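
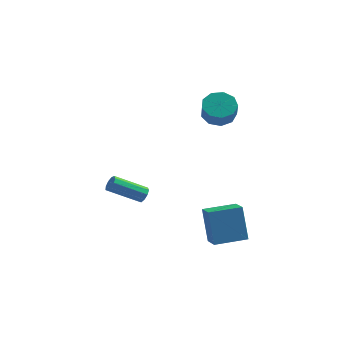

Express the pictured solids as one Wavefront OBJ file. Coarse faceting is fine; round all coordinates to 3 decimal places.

v 3.209 -2.543 -3.577
v 2.757 -1.928 -1.578
v 2.667 -1.549 -4.006
v 2.215 -0.934 -2.006
v 4.825 -1.626 -3.494
v 4.373 -1.011 -1.494
v 4.283 -0.632 -3.922
v 3.831 -0.017 -1.923
v -2.001 3.39 -4.116
v -1.706 3.031 -3.822
v -3.464 2.45 -2.77
v -3.759 2.81 -3.064
v -1.712 3.365 -3.649
v -3.471 2.784 -2.596
v -1.854 3.71 -3.694
v -3.612 3.13 -2.641
v -2.064 3.906 -3.937
v -3.822 3.326 -2.884
v -2.244 3.861 -4.264
v -4.003 3.28 -3.211
v -2.311 3.595 -4.522
v -4.069 3.015 -3.469
v -2.233 3.234 -4.59
v -3.991 2.653 -3.537
v -2.046 2.945 -4.437
v -3.804 2.365 -3.384
v -1.838 2.865 -4.134
v -3.596 2.285 -3.081
v 2.107 3.693 2.762
v 2.764 4.346 3.084
v 2.95 3.659 4.099
v 2.293 3.007 3.778
v 2.153 4.508 3.305
v 2.338 3.821 4.321
v 1.52 4.289 3.273
v 1.705 3.602 4.288
v 1.162 3.791 3.001
v 1.348 3.104 4.017
v 1.246 3.248 2.618
v 1.432 2.561 3.634
v 1.733 2.913 2.302
v 1.919 2.226 3.318
v 2.396 2.943 2.202
v 2.581 2.256 3.217
v 2.923 3.324 2.363
v 3.108 2.637 3.379
v 3.068 3.878 2.712
v 3.254 3.191 3.727
f 2 4 1
f 5 2 1
f 1 4 3
f 3 5 1
f 2 8 4
f 6 2 5
f 6 8 2
f 4 8 3
f 7 5 3
f 3 8 7
f 7 6 5
f 8 6 7
f 10 9 13
f 10 13 11
f 11 13 14
f 11 14 12
f 13 9 15
f 13 15 14
f 14 15 16
f 14 16 12
f 15 9 17
f 15 17 16
f 16 17 18
f 16 18 12
f 17 9 19
f 17 19 18
f 18 19 20
f 18 20 12
f 19 9 21
f 19 21 20
f 20 21 22
f 20 22 12
f 21 9 23
f 21 23 22
f 22 23 24
f 22 24 12
f 23 9 25
f 23 25 24
f 24 25 26
f 24 26 12
f 25 9 27
f 25 27 26
f 26 27 28
f 26 28 12
f 27 9 10
f 27 10 28
f 28 10 11
f 28 11 12
f 30 29 33
f 30 33 31
f 31 33 34
f 31 34 32
f 33 29 35
f 33 35 34
f 34 35 36
f 34 36 32
f 35 29 37
f 35 37 36
f 36 37 38
f 36 38 32
f 37 29 39
f 37 39 38
f 38 39 40
f 38 40 32
f 39 29 41
f 39 41 40
f 40 41 42
f 40 42 32
f 41 29 43
f 41 43 42
f 42 43 44
f 42 44 32
f 43 29 45
f 43 45 44
f 44 45 46
f 44 46 32
f 45 29 47
f 45 47 46
f 46 47 48
f 46 48 32
f 47 29 30
f 47 30 48
f 48 30 31
f 48 31 32



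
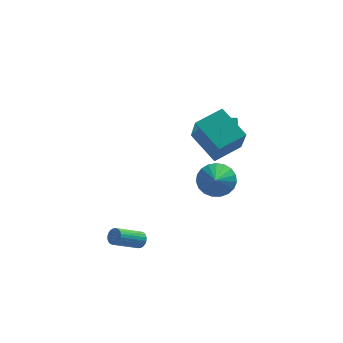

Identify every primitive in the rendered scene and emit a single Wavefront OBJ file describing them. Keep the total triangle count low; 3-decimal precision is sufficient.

v 2.832 2.854 1.239
v 2.793 3.741 1.938
v 2.506 3.784 0.042
v 2.467 4.67 0.742
v 4.053 3.05 1.058
v 4.014 3.936 1.758
v 3.727 3.979 -0.138
v 3.688 4.866 0.561
v 2.642 0.655 0.868
v 2.799 -0.496 2.712
v 1.495 2.072 1.849
v 1.652 0.92 3.694
v 4.068 1.52 1.286
v 4.225 0.368 3.131
v 2.921 2.936 2.268
v 3.078 1.785 4.112
v 2.594 -1.939 1.466
v 3.163 -2.51 0.841
v 2.466 -3.041 2.354
v 3.456 -2.338 1.095
v 3.6 -2.098 1.414
v 3.57 -1.831 1.742
v 3.371 -1.582 2.022
v 3.038 -1.395 2.206
v 2.628 -1.302 2.262
v 2.212 -1.319 2.18
v 1.862 -1.444 1.975
v 1.639 -1.654 1.683
v 1.581 -1.914 1.352
v 1.698 -2.178 1.042
v 1.97 -2.401 0.804
v 2.35 -2.544 0.682
v 2.772 -2.582 0.694
v -1.27 -2.559 -2.636
v -0.975 -2.552 -2.233
v -2.254 -3.273 -1.281
v -2.55 -3.281 -1.684
v -1.062 -2.378 -2.219
v -2.342 -3.099 -1.267
v -1.182 -2.232 -2.269
v -2.461 -2.953 -1.317
v -1.315 -2.136 -2.374
v -2.594 -2.857 -1.422
v -1.441 -2.104 -2.52
v -2.72 -2.825 -1.568
v -1.541 -2.141 -2.683
v -2.82 -2.863 -1.731
v -1.6 -2.243 -2.839
v -2.879 -2.964 -1.887
v -1.609 -2.392 -2.964
v -2.888 -3.114 -2.012
v -1.566 -2.567 -3.039
v -2.845 -3.288 -2.087
v -1.478 -2.741 -3.053
v -2.758 -3.462 -2.101
v -1.359 -2.887 -3.003
v -2.638 -3.608 -2.051
v -1.226 -2.983 -2.898
v -2.505 -3.704 -1.946
v -1.1 -3.015 -2.752
v -2.379 -3.736 -1.8
v -1 -2.977 -2.589
v -2.279 -3.699 -1.637
v -0.941 -2.876 -2.433
v -2.22 -3.597 -1.481
v -0.932 -2.726 -2.308
v -2.211 -3.448 -1.356
f 2 4 1
f 5 2 1
f 1 4 3
f 3 5 1
f 2 8 4
f 6 2 5
f 6 8 2
f 4 8 3
f 7 5 3
f 3 8 7
f 7 6 5
f 8 6 7
f 10 12 9
f 13 10 9
f 9 12 11
f 11 13 9
f 10 16 12
f 14 10 13
f 14 16 10
f 12 16 11
f 15 13 11
f 11 16 15
f 15 14 13
f 16 14 15
f 18 17 20
f 18 20 19
f 20 17 21
f 20 21 19
f 21 17 22
f 21 22 19
f 22 17 23
f 22 23 19
f 23 17 24
f 23 24 19
f 24 17 25
f 24 25 19
f 25 17 26
f 25 26 19
f 26 17 27
f 26 27 19
f 27 17 28
f 27 28 19
f 28 17 29
f 28 29 19
f 29 17 30
f 29 30 19
f 30 17 31
f 30 31 19
f 31 17 32
f 31 32 19
f 32 17 33
f 32 33 19
f 33 17 18
f 33 18 19
f 35 34 38
f 35 38 36
f 36 38 39
f 36 39 37
f 38 34 40
f 38 40 39
f 39 40 41
f 39 41 37
f 40 34 42
f 40 42 41
f 41 42 43
f 41 43 37
f 42 34 44
f 42 44 43
f 43 44 45
f 43 45 37
f 44 34 46
f 44 46 45
f 45 46 47
f 45 47 37
f 46 34 48
f 46 48 47
f 47 48 49
f 47 49 37
f 48 34 50
f 48 50 49
f 49 50 51
f 49 51 37
f 50 34 52
f 50 52 51
f 51 52 53
f 51 53 37
f 52 34 54
f 52 54 53
f 53 54 55
f 53 55 37
f 54 34 56
f 54 56 55
f 55 56 57
f 55 57 37
f 56 34 58
f 56 58 57
f 57 58 59
f 57 59 37
f 58 34 60
f 58 60 59
f 59 60 61
f 59 61 37
f 60 34 62
f 60 62 61
f 61 62 63
f 61 63 37
f 62 34 64
f 62 64 63
f 63 64 65
f 63 65 37
f 64 34 66
f 64 66 65
f 65 66 67
f 65 67 37
f 66 34 35
f 66 35 67
f 67 35 36
f 67 36 37



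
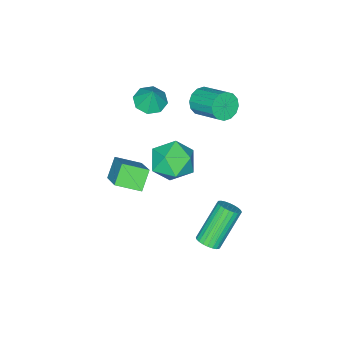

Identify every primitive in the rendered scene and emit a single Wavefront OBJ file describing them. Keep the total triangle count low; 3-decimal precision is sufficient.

v 0.293 2.056 -2.917
v 0.564 2.519 -2.724
v -0.722 2.606 -1.13
v -0.993 2.144 -1.323
v 0.409 2.611 -2.854
v -0.877 2.698 -1.26
v 0.236 2.618 -2.994
v -1.05 2.706 -1.4
v 0.072 2.54 -3.122
v -1.214 2.627 -1.528
v -0.058 2.388 -3.219
v -1.345 2.476 -1.625
v -0.135 2.186 -3.27
v -1.422 2.273 -1.676
v -0.147 1.964 -3.267
v -1.433 2.051 -1.673
v -0.092 1.756 -3.211
v -1.378 1.843 -1.617
v 0.022 1.594 -3.11
v -1.264 1.681 -1.516
v 0.177 1.502 -2.98
v -1.109 1.589 -1.386
v 0.35 1.494 -2.84
v -0.936 1.582 -1.246
v 0.514 1.573 -2.712
v -0.772 1.66 -1.118
v 0.645 1.724 -2.615
v -0.642 1.812 -1.021
v 0.722 1.927 -2.564
v -0.565 2.014 -0.97
v 0.733 2.149 -2.567
v -0.553 2.236 -0.973
v 0.678 2.357 -2.623
v -0.608 2.444 -1.029
v 2.052 -2.01 0.342
v 1.347 -2.217 1.12
v 1.337 -1.142 -0.075
v 0.632 -1.349 0.703
v 2.868 -0.831 1.397
v 2.163 -1.038 2.175
v 2.153 0.037 0.98
v 1.448 -0.17 1.758
v -1.463 -2.704 2.618
v -1.038 -3.321 2.743
v -1.237 -2.336 3.662
v -0.73 -2.88 2.522
v -0.851 -2.336 2.356
v -1.331 -2.007 2.344
v -1.888 -2.086 2.492
v -2.196 -2.527 2.714
v -2.074 -3.072 2.879
v -1.595 -3.4 2.891
v -2.993 -1.076 2.468
v -2.637 -1.395 3.006
v -2.451 -0.004 3.71
v -2.807 0.316 3.172
v -2.375 -1.305 2.758
v -2.188 0.086 3.461
v -2.278 -1.153 2.431
v -2.092 0.238 3.135
v -2.373 -0.98 2.115
v -2.187 0.411 2.818
v -2.634 -0.833 1.893
v -2.448 0.558 2.597
v -2.992 -0.751 1.826
v -2.805 0.64 2.529
v -3.349 -0.756 1.93
v -3.163 0.635 2.634
v -3.612 -0.846 2.179
v -3.425 0.545 2.882
v -3.708 -0.998 2.505
v -3.522 0.393 3.209
v -3.613 -1.171 2.822
v -3.427 0.22 3.525
v -3.352 -1.318 3.043
v -3.166 0.073 3.747
v -2.995 -1.4 3.111
v -2.808 -0.009 3.814
v -1.717 -0.482 -1.326
v -0.968 -1.176 -1.801
v -1.852 -1.604 0.101
v -1.103 -2.298 -0.374
v -0.776 -1.29 0.006
v -0.692 -0.597 -0.876
v -2.128 -2.183 -0.824
v -2.044 -1.49 -1.706
v -1.222 -2.227 -1.49
v -0.387 -1.675 -0.977
v -2.433 -1.105 -0.723
v -1.598 -0.553 -0.21
f 2 1 5
f 2 5 3
f 3 5 6
f 3 6 4
f 5 1 7
f 5 7 6
f 6 7 8
f 6 8 4
f 7 1 9
f 7 9 8
f 8 9 10
f 8 10 4
f 9 1 11
f 9 11 10
f 10 11 12
f 10 12 4
f 11 1 13
f 11 13 12
f 12 13 14
f 12 14 4
f 13 1 15
f 13 15 14
f 14 15 16
f 14 16 4
f 15 1 17
f 15 17 16
f 16 17 18
f 16 18 4
f 17 1 19
f 17 19 18
f 18 19 20
f 18 20 4
f 19 1 21
f 19 21 20
f 20 21 22
f 20 22 4
f 21 1 23
f 21 23 22
f 22 23 24
f 22 24 4
f 23 1 25
f 23 25 24
f 24 25 26
f 24 26 4
f 25 1 27
f 25 27 26
f 26 27 28
f 26 28 4
f 27 1 29
f 27 29 28
f 28 29 30
f 28 30 4
f 29 1 31
f 29 31 30
f 30 31 32
f 30 32 4
f 31 1 33
f 31 33 32
f 32 33 34
f 32 34 4
f 33 1 2
f 33 2 34
f 34 2 3
f 34 3 4
f 36 38 35
f 39 36 35
f 35 38 37
f 37 39 35
f 36 42 38
f 40 36 39
f 40 42 36
f 38 42 37
f 41 39 37
f 37 42 41
f 41 40 39
f 42 40 41
f 44 43 46
f 44 46 45
f 46 43 47
f 46 47 45
f 47 43 48
f 47 48 45
f 48 43 49
f 48 49 45
f 49 43 50
f 49 50 45
f 50 43 51
f 50 51 45
f 51 43 52
f 51 52 45
f 52 43 44
f 52 44 45
f 54 53 57
f 54 57 55
f 55 57 58
f 55 58 56
f 57 53 59
f 57 59 58
f 58 59 60
f 58 60 56
f 59 53 61
f 59 61 60
f 60 61 62
f 60 62 56
f 61 53 63
f 61 63 62
f 62 63 64
f 62 64 56
f 63 53 65
f 63 65 64
f 64 65 66
f 64 66 56
f 65 53 67
f 65 67 66
f 66 67 68
f 66 68 56
f 67 53 69
f 67 69 68
f 68 69 70
f 68 70 56
f 69 53 71
f 69 71 70
f 70 71 72
f 70 72 56
f 71 53 73
f 71 73 72
f 72 73 74
f 72 74 56
f 73 53 75
f 73 75 74
f 74 75 76
f 74 76 56
f 75 53 77
f 75 77 76
f 76 77 78
f 76 78 56
f 77 53 54
f 77 54 78
f 78 54 55
f 78 55 56
f 79 90 84
f 79 84 80
f 79 80 86
f 79 86 89
f 79 89 90
f 80 84 88
f 84 90 83
f 90 89 81
f 89 86 85
f 86 80 87
f 82 88 83
f 82 83 81
f 82 81 85
f 82 85 87
f 82 87 88
f 83 88 84
f 81 83 90
f 85 81 89
f 87 85 86
f 88 87 80



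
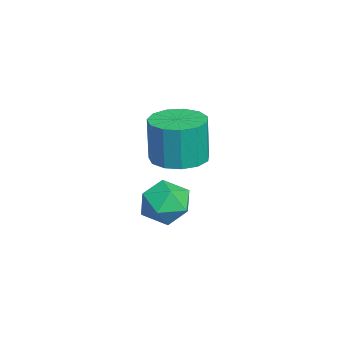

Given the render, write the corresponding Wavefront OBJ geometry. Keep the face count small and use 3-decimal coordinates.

v -0.394 3.37 -3.475
v 0.312 2.973 -3.47
v 0.28 2.933 -2.041
v -0.426 3.33 -2.045
v 0.414 3.417 -3.455
v 0.382 3.378 -2.026
v 0.26 3.847 -3.447
v 0.228 3.807 -2.018
v -0.102 4.125 -3.447
v -0.134 4.085 -2.018
v -0.557 4.163 -3.456
v -0.589 4.124 -2.027
v -0.96 3.949 -3.471
v -0.992 3.91 -2.042
v -1.183 3.552 -3.487
v -1.215 3.512 -2.058
v -1.156 3.096 -3.499
v -1.188 3.057 -2.07
v -0.887 2.728 -3.503
v -0.919 2.688 -2.074
v -0.461 2.563 -3.498
v -0.493 2.523 -2.069
v -0.014 2.654 -3.486
v -0.046 2.615 -2.057
v 2.752 3.095 -2.91
v 3.088 2.76 -3.487
v 1.732 3.18 -3.553
v 2.068 2.845 -4.13
v 1.918 2.458 -3.51
v 2.548 2.405 -3.112
v 2.272 3.535 -3.928
v 2.902 3.482 -3.53
v 2.791 3.032 -4.116
v 2.573 2.367 -3.857
v 2.247 3.573 -3.183
v 2.029 2.908 -2.924
f 2 1 5
f 2 5 3
f 3 5 6
f 3 6 4
f 5 1 7
f 5 7 6
f 6 7 8
f 6 8 4
f 7 1 9
f 7 9 8
f 8 9 10
f 8 10 4
f 9 1 11
f 9 11 10
f 10 11 12
f 10 12 4
f 11 1 13
f 11 13 12
f 12 13 14
f 12 14 4
f 13 1 15
f 13 15 14
f 14 15 16
f 14 16 4
f 15 1 17
f 15 17 16
f 16 17 18
f 16 18 4
f 17 1 19
f 17 19 18
f 18 19 20
f 18 20 4
f 19 1 21
f 19 21 20
f 20 21 22
f 20 22 4
f 21 1 23
f 21 23 22
f 22 23 24
f 22 24 4
f 23 1 2
f 23 2 24
f 24 2 3
f 24 3 4
f 25 36 30
f 25 30 26
f 25 26 32
f 25 32 35
f 25 35 36
f 26 30 34
f 30 36 29
f 36 35 27
f 35 32 31
f 32 26 33
f 28 34 29
f 28 29 27
f 28 27 31
f 28 31 33
f 28 33 34
f 29 34 30
f 27 29 36
f 31 27 35
f 33 31 32
f 34 33 26



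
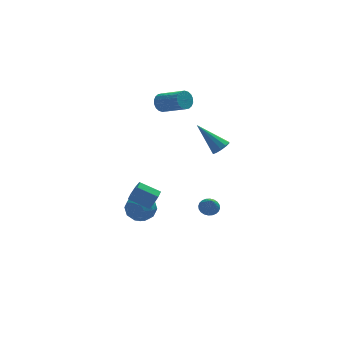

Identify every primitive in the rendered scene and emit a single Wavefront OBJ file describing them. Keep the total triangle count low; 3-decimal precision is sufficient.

v 2.815 -2.296 -2.821
v 3.356 -2.075 -2.645
v 2.765 -3.004 -1.779
v 3.207 -1.918 -2.545
v 2.998 -1.819 -2.488
v 2.762 -1.792 -2.481
v 2.534 -1.842 -2.526
v 2.348 -1.962 -2.616
v 2.234 -2.132 -2.737
v 2.208 -2.327 -2.871
v 2.275 -2.517 -2.997
v 2.423 -2.674 -3.096
v 2.632 -2.773 -3.154
v 2.868 -2.8 -3.16
v 3.097 -2.75 -3.115
v 3.282 -2.631 -3.026
v 3.396 -2.461 -2.905
v 3.422 -2.266 -2.771
v 1.205 2.184 3.263
v 1.502 2.657 3.595
v 2.532 1.409 4.45
v 2.235 0.936 4.117
v 1.278 2.589 3.766
v 2.308 1.341 4.62
v 1.04 2.441 3.836
v 2.07 1.193 4.691
v 0.835 2.242 3.794
v 1.865 0.994 4.648
v 0.702 2.032 3.646
v 1.732 0.784 4.5
v 0.67 1.851 3.422
v 1.7 0.603 4.277
v 0.743 1.737 3.166
v 1.773 0.489 4.021
v 0.908 1.711 2.93
v 1.938 0.463 3.785
v 1.132 1.779 2.76
v 2.162 0.531 3.614
v 1.37 1.927 2.689
v 2.4 0.679 3.544
v 1.575 2.126 2.732
v 2.605 0.878 3.586
v 1.708 2.336 2.88
v 2.738 1.088 3.734
v 1.74 2.517 3.103
v 2.77 1.269 3.958
v 1.667 2.631 3.359
v 2.697 1.383 4.214
v 4.073 -0.12 0.466
v 4.484 0.358 0.48
v 2.907 0.84 1.954
v 4.212 0.44 0.214
v 3.888 0.309 0.044
v 3.634 0.014 0.035
v 3.548 -0.333 0.191
v 3.663 -0.597 0.453
v 3.935 -0.68 0.719
v 4.259 -0.548 0.889
v 4.513 -0.253 0.897
v 4.599 0.093 0.741
v -0.757 -4.201 -0.21
v -0.403 -4.158 0.381
v -1.428 -3.657 0.96
v -1.783 -3.699 0.37
v -0.357 -3.723 0.086
v -1.382 -3.222 0.665
v -0.545 -3.567 -0.383
v -1.571 -3.066 0.197
v -0.858 -3.783 -0.749
v -1.883 -3.281 -0.17
v -1.112 -4.243 -0.8
v -2.137 -3.742 -0.221
v -1.158 -4.678 -0.505
v -2.183 -4.177 0.074
v -0.969 -4.834 -0.037
v -1.995 -4.333 0.543
v -0.657 -4.619 0.33
v -1.682 -4.117 0.909
v -0.873 0.615 -3.628
v -0.476 0.293 -4.462
v -0.824 -0.853 -3.038
v -0.427 -1.175 -3.872
v 0.088 -0.593 -3.278
v 0.057 0.314 -3.643
v -1.357 -0.874 -3.857
v -1.388 0.033 -4.222
v -0.776 -0.627 -4.603
v 0.118 -0.454 -4.246
v -1.418 -0.106 -3.254
v -0.524 0.067 -2.897
v -0.679 0.582 -4.097
v -0.621 -1.142 -3.403
v -0.318 -0.8 -3.054
v -0.085 -0.99 -3.544
v -0.365 0.595 -3.615
v -0.132 0.406 -4.106
v 0.2 -0.115 -3.41
v -1.168 -0.966 -3.394
v -0.935 -1.155 -3.885
v -1.215 0.43 -3.956
v -0.982 0.24 -4.446
v -1.5 -0.445 -4.09
v -0.622 -0.148 -4.67
v -0.593 -1.01 -4.323
v -1.14 -0.833 -4.315
v -1.158 -0.3 -4.529
v -0.097 -0.046 -4.46
v -0.068 -0.908 -4.113
v 0.235 -0.566 -3.764
v 0.217 -0.033 -3.978
v -0.273 -0.586 -4.543
v -1.232 0.348 -3.387
v -1.203 -0.514 -3.04
v -1.517 -0.527 -3.522
v -1.535 0.006 -3.736
v -0.707 0.45 -3.177
v -0.678 -0.412 -2.83
v -0.142 -0.26 -2.971
v -0.16 0.273 -3.185
v -1.027 0.026 -2.957
f 2 1 4
f 2 4 3
f 4 1 5
f 4 5 3
f 5 1 6
f 5 6 3
f 6 1 7
f 6 7 3
f 7 1 8
f 7 8 3
f 8 1 9
f 8 9 3
f 9 1 10
f 9 10 3
f 10 1 11
f 10 11 3
f 11 1 12
f 11 12 3
f 12 1 13
f 12 13 3
f 13 1 14
f 13 14 3
f 14 1 15
f 14 15 3
f 15 1 16
f 15 16 3
f 16 1 17
f 16 17 3
f 17 1 18
f 17 18 3
f 18 1 2
f 18 2 3
f 20 19 23
f 20 23 21
f 21 23 24
f 21 24 22
f 23 19 25
f 23 25 24
f 24 25 26
f 24 26 22
f 25 19 27
f 25 27 26
f 26 27 28
f 26 28 22
f 27 19 29
f 27 29 28
f 28 29 30
f 28 30 22
f 29 19 31
f 29 31 30
f 30 31 32
f 30 32 22
f 31 19 33
f 31 33 32
f 32 33 34
f 32 34 22
f 33 19 35
f 33 35 34
f 34 35 36
f 34 36 22
f 35 19 37
f 35 37 36
f 36 37 38
f 36 38 22
f 37 19 39
f 37 39 38
f 38 39 40
f 38 40 22
f 39 19 41
f 39 41 40
f 40 41 42
f 40 42 22
f 41 19 43
f 41 43 42
f 42 43 44
f 42 44 22
f 43 19 45
f 43 45 44
f 44 45 46
f 44 46 22
f 45 19 47
f 45 47 46
f 46 47 48
f 46 48 22
f 47 19 20
f 47 20 48
f 48 20 21
f 48 21 22
f 50 49 52
f 50 52 51
f 52 49 53
f 52 53 51
f 53 49 54
f 53 54 51
f 54 49 55
f 54 55 51
f 55 49 56
f 55 56 51
f 56 49 57
f 56 57 51
f 57 49 58
f 57 58 51
f 58 49 59
f 58 59 51
f 59 49 60
f 59 60 51
f 60 49 50
f 60 50 51
f 62 61 65
f 62 65 63
f 63 65 66
f 63 66 64
f 65 61 67
f 65 67 66
f 66 67 68
f 66 68 64
f 67 61 69
f 67 69 68
f 68 69 70
f 68 70 64
f 69 61 71
f 69 71 70
f 70 71 72
f 70 72 64
f 71 61 73
f 71 73 72
f 72 73 74
f 72 74 64
f 73 61 75
f 73 75 74
f 74 75 76
f 74 76 64
f 75 61 77
f 75 77 76
f 76 77 78
f 76 78 64
f 77 61 62
f 77 62 78
f 78 62 63
f 78 63 64
f 79 116 95
f 116 90 119
f 95 119 84
f 116 119 95
f 79 95 91
f 95 84 96
f 91 96 80
f 95 96 91
f 79 91 100
f 91 80 101
f 100 101 86
f 91 101 100
f 79 100 112
f 100 86 115
f 112 115 89
f 100 115 112
f 79 112 116
f 112 89 120
f 116 120 90
f 112 120 116
f 80 96 107
f 96 84 110
f 107 110 88
f 96 110 107
f 84 119 97
f 119 90 118
f 97 118 83
f 119 118 97
f 90 120 117
f 120 89 113
f 117 113 81
f 120 113 117
f 89 115 114
f 115 86 102
f 114 102 85
f 115 102 114
f 86 101 106
f 101 80 103
f 106 103 87
f 101 103 106
f 82 108 94
f 108 88 109
f 94 109 83
f 108 109 94
f 82 94 92
f 94 83 93
f 92 93 81
f 94 93 92
f 82 92 99
f 92 81 98
f 99 98 85
f 92 98 99
f 82 99 104
f 99 85 105
f 104 105 87
f 99 105 104
f 82 104 108
f 104 87 111
f 108 111 88
f 104 111 108
f 83 109 97
f 109 88 110
f 97 110 84
f 109 110 97
f 81 93 117
f 93 83 118
f 117 118 90
f 93 118 117
f 85 98 114
f 98 81 113
f 114 113 89
f 98 113 114
f 87 105 106
f 105 85 102
f 106 102 86
f 105 102 106
f 88 111 107
f 111 87 103
f 107 103 80
f 111 103 107



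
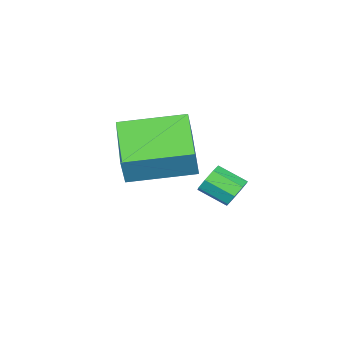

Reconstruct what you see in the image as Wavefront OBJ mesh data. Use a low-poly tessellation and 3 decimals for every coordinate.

v -1.22 -0.296 -0.822
v -0.891 -0.178 0.073
v 0.131 1.018 -1.491
v 0.459 1.136 -0.597
v 0.081 -1.776 -1.103
v 0.409 -1.658 -0.209
v 1.431 -0.462 -1.773
v 1.76 -0.344 -0.878
v -2.362 0.438 -3.416
v -2.115 0.26 -3.861
v -1.83 -0.575 -3.37
v -2.078 -0.398 -2.924
v -1.865 0.486 -3.621
v -1.581 -0.349 -3.13
v -1.907 0.684 -3.261
v -1.623 -0.152 -2.77
v -2.216 0.737 -2.991
v -1.931 -0.098 -2.5
v -2.61 0.615 -2.97
v -2.325 -0.22 -2.479
v -2.859 0.389 -3.21
v -2.575 -0.446 -2.719
v -2.817 0.192 -3.57
v -2.533 -0.644 -3.079
v -2.509 0.138 -3.84
v -2.224 -0.697 -3.349
f 2 4 1
f 5 2 1
f 1 4 3
f 3 5 1
f 2 8 4
f 6 2 5
f 6 8 2
f 4 8 3
f 7 5 3
f 3 8 7
f 7 6 5
f 8 6 7
f 10 9 13
f 10 13 11
f 11 13 14
f 11 14 12
f 13 9 15
f 13 15 14
f 14 15 16
f 14 16 12
f 15 9 17
f 15 17 16
f 16 17 18
f 16 18 12
f 17 9 19
f 17 19 18
f 18 19 20
f 18 20 12
f 19 9 21
f 19 21 20
f 20 21 22
f 20 22 12
f 21 9 23
f 21 23 22
f 22 23 24
f 22 24 12
f 23 9 25
f 23 25 24
f 24 25 26
f 24 26 12
f 25 9 10
f 25 10 26
f 26 10 11
f 26 11 12



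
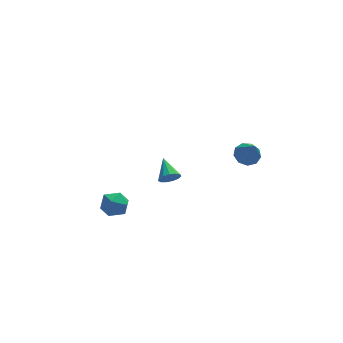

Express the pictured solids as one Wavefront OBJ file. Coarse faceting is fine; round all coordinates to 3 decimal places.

v 3.466 -0.263 2.228
v 3.725 -0.712 1.927
v 3.554 -0.937 3.312
v 4.011 -0.452 2.065
v 4.042 -0.104 2.28
v 3.803 0.17 2.47
v 3.406 0.242 2.547
v 3.037 0.077 2.474
v 2.869 -0.247 2.287
v 2.98 -0.578 2.071
v 3.318 -0.762 1.929
v -2.721 -0.125 0.93
v -2.2 0.174 0.581
v -2.52 -1.094 0.399
v -1.999 -0.795 0.05
v -1.94 -0.908 0.732
v -2.064 -0.309 1.061
v -2.656 -0.611 -0.081
v -2.78 -0.012 0.248
v -2.16 -0.126 -0.043
v -1.718 -0.31 0.459
v -3.002 -0.61 0.521
v -2.56 -0.794 1.023
v 0.351 0.687 0.564
v 0.557 0.893 0.145
v 0.349 1.693 1.056
v 0.272 0.908 0.111
v 0.012 0.854 0.221
v -0.14 0.746 0.44
v -0.136 0.62 0.698
v 0.023 0.515 0.914
v 0.286 0.465 1.018
v 0.569 0.485 0.978
v 0.784 0.569 0.807
v 0.861 0.691 0.558
v 0.777 0.812 0.312
f 2 1 4
f 2 4 3
f 4 1 5
f 4 5 3
f 5 1 6
f 5 6 3
f 6 1 7
f 6 7 3
f 7 1 8
f 7 8 3
f 8 1 9
f 8 9 3
f 9 1 10
f 9 10 3
f 10 1 11
f 10 11 3
f 11 1 2
f 11 2 3
f 12 23 17
f 12 17 13
f 12 13 19
f 12 19 22
f 12 22 23
f 13 17 21
f 17 23 16
f 23 22 14
f 22 19 18
f 19 13 20
f 15 21 16
f 15 16 14
f 15 14 18
f 15 18 20
f 15 20 21
f 16 21 17
f 14 16 23
f 18 14 22
f 20 18 19
f 21 20 13
f 25 24 27
f 25 27 26
f 27 24 28
f 27 28 26
f 28 24 29
f 28 29 26
f 29 24 30
f 29 30 26
f 30 24 31
f 30 31 26
f 31 24 32
f 31 32 26
f 32 24 33
f 32 33 26
f 33 24 34
f 33 34 26
f 34 24 35
f 34 35 26
f 35 24 36
f 35 36 26
f 36 24 25
f 36 25 26



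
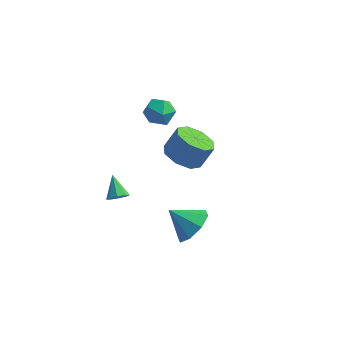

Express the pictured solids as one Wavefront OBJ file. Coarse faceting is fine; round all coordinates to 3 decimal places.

v -0.229 -1.904 0.79
v 0.169 -1.961 1.166
v -0.811 -1.096 1.53
v 0.249 -1.652 0.891
v 0.049 -1.491 0.558
v -0.314 -1.571 0.36
v -0.627 -1.847 0.415
v -0.708 -2.156 0.689
v -0.508 -2.317 1.023
v -0.145 -2.236 1.22
v 0.954 3.486 -0.862
v 1.662 2.684 -0.824
v 2.174 3.193 0.341
v 1.466 3.994 0.302
v 1.946 3.334 -1.233
v 2.458 3.843 -0.068
v 1.649 4.073 -1.425
v 2.161 4.582 -0.26
v 0.945 4.468 -1.287
v 1.457 4.976 -0.123
v 0.246 4.287 -0.901
v 0.758 4.796 0.264
v -0.038 3.637 -0.492
v 0.474 4.146 0.673
v 0.259 2.898 -0.3
v 0.771 3.407 0.865
v 0.963 2.504 -0.437
v 1.475 3.012 0.727
v 3.403 -1.863 -0.176
v 4.031 -1.585 0.618
v 2.257 -1.937 0.756
v 3.695 -0.951 0.255
v 3.188 -0.852 -0.36
v 2.807 -1.344 -0.868
v 2.776 -2.141 -0.971
v 3.112 -2.774 -0.608
v 3.619 -2.874 0.008
v 4 -2.381 0.515
v -0.568 4.017 1.963
v 0.267 3.813 1.811
v -0.627 3.027 2.969
v 0.208 2.823 2.817
v 0.006 3.59 3.181
v 0.042 4.201 2.56
v -0.402 2.639 2.22
v -0.366 3.25 1.599
v 0.369 2.961 1.97
v 0.621 3.549 2.564
v -0.981 3.291 2.216
v -0.729 3.879 2.81
f 2 1 4
f 2 4 3
f 4 1 5
f 4 5 3
f 5 1 6
f 5 6 3
f 6 1 7
f 6 7 3
f 7 1 8
f 7 8 3
f 8 1 9
f 8 9 3
f 9 1 10
f 9 10 3
f 10 1 2
f 10 2 3
f 12 11 15
f 12 15 13
f 13 15 16
f 13 16 14
f 15 11 17
f 15 17 16
f 16 17 18
f 16 18 14
f 17 11 19
f 17 19 18
f 18 19 20
f 18 20 14
f 19 11 21
f 19 21 20
f 20 21 22
f 20 22 14
f 21 11 23
f 21 23 22
f 22 23 24
f 22 24 14
f 23 11 25
f 23 25 24
f 24 25 26
f 24 26 14
f 25 11 27
f 25 27 26
f 26 27 28
f 26 28 14
f 27 11 12
f 27 12 28
f 28 12 13
f 28 13 14
f 30 29 32
f 30 32 31
f 32 29 33
f 32 33 31
f 33 29 34
f 33 34 31
f 34 29 35
f 34 35 31
f 35 29 36
f 35 36 31
f 36 29 37
f 36 37 31
f 37 29 38
f 37 38 31
f 38 29 30
f 38 30 31
f 39 50 44
f 39 44 40
f 39 40 46
f 39 46 49
f 39 49 50
f 40 44 48
f 44 50 43
f 50 49 41
f 49 46 45
f 46 40 47
f 42 48 43
f 42 43 41
f 42 41 45
f 42 45 47
f 42 47 48
f 43 48 44
f 41 43 50
f 45 41 49
f 47 45 46
f 48 47 40



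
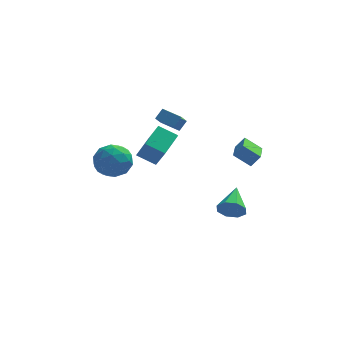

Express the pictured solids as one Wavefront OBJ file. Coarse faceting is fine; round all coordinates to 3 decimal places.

v -1.057 0.57 3.553
v -0.637 0.971 4.117
v -0.741 1.33 2.778
v -0.321 1.731 3.343
v 0.001 -0.151 3.277
v 0.421 0.25 3.842
v 0.317 0.609 2.503
v 0.737 1.01 3.067
v 3.212 -2.03 -2.506
v 3.502 -2.392 -1.734
v 3.588 -0.21 -1.794
v 4.007 -2.315 -2.196
v 4.047 -2.072 -2.839
v 3.598 -1.804 -3.287
v 2.922 -1.669 -3.277
v 2.417 -1.745 -2.816
v 2.377 -1.988 -2.172
v 2.827 -2.256 -1.724
v 4.076 -4.959 2.949
v 3.121 -4.69 3.659
v 4.273 -3.205 2.548
v 3.317 -2.936 3.258
v 4.603 -4.864 3.622
v 3.647 -4.595 4.332
v 4.799 -3.11 3.221
v 3.844 -2.841 3.931
v -2.129 -3.681 3.102
v -1.638 -4.426 4.442
v -1.397 -2.212 3.651
v -0.906 -2.958 4.991
v -1.054 -4.002 2.529
v -0.563 -4.748 3.869
v -0.322 -2.534 3.078
v 0.169 -3.279 4.418
v -3.286 1.303 -0.114
v -2.503 0.369 -0.346
v -4.477 0.051 0.906
v -3.694 -0.883 0.674
v -3.357 0.034 1.439
v -2.621 0.808 0.808
v -4.359 -0.388 -0.248
v -3.623 0.386 -0.879
v -3.166 -0.676 -0.429
v -2.547 -0.415 0.614
v -4.433 0.835 -0.054
v -3.814 1.096 0.989
v -2.79 0.946 -0.32
v -4.19 -0.526 0.88
v -3.992 0.013 1.329
v -3.532 -0.536 1.193
v -2.859 1.204 0.359
v -2.399 0.655 0.222
v -2.901 0.458 1.272
v -4.581 -0.235 0.338
v -4.121 -0.784 0.201
v -3.448 0.956 -0.633
v -2.988 0.407 -0.769
v -4.079 -0.038 -0.712
v -2.719 -0.217 -0.505
v -3.42 -0.953 0.095
v -3.811 -0.662 -0.447
v -3.378 -0.207 -0.818
v -2.355 -0.064 0.108
v -3.056 -0.8 0.708
v -2.857 -0.261 1.158
v -2.424 0.194 0.787
v -2.745 -0.678 0.059
v -3.924 1.22 -0.148
v -4.625 0.484 0.452
v -4.556 0.226 -0.227
v -4.123 0.681 -0.598
v -3.56 1.373 0.465
v -4.261 0.637 1.065
v -3.602 0.627 1.378
v -3.169 1.082 1.007
v -4.235 1.098 0.501
f 2 4 1
f 5 2 1
f 1 4 3
f 3 5 1
f 2 8 4
f 6 2 5
f 6 8 2
f 4 8 3
f 7 5 3
f 3 8 7
f 7 6 5
f 8 6 7
f 10 9 12
f 10 12 11
f 12 9 13
f 12 13 11
f 13 9 14
f 13 14 11
f 14 9 15
f 14 15 11
f 15 9 16
f 15 16 11
f 16 9 17
f 16 17 11
f 17 9 18
f 17 18 11
f 18 9 10
f 18 10 11
f 20 22 19
f 23 20 19
f 19 22 21
f 21 23 19
f 20 26 22
f 24 20 23
f 24 26 20
f 22 26 21
f 25 23 21
f 21 26 25
f 25 24 23
f 26 24 25
f 28 30 27
f 31 28 27
f 27 30 29
f 29 31 27
f 28 34 30
f 32 28 31
f 32 34 28
f 30 34 29
f 33 31 29
f 29 34 33
f 33 32 31
f 34 32 33
f 35 72 51
f 72 46 75
f 51 75 40
f 72 75 51
f 35 51 47
f 51 40 52
f 47 52 36
f 51 52 47
f 35 47 56
f 47 36 57
f 56 57 42
f 47 57 56
f 35 56 68
f 56 42 71
f 68 71 45
f 56 71 68
f 35 68 72
f 68 45 76
f 72 76 46
f 68 76 72
f 36 52 63
f 52 40 66
f 63 66 44
f 52 66 63
f 40 75 53
f 75 46 74
f 53 74 39
f 75 74 53
f 46 76 73
f 76 45 69
f 73 69 37
f 76 69 73
f 45 71 70
f 71 42 58
f 70 58 41
f 71 58 70
f 42 57 62
f 57 36 59
f 62 59 43
f 57 59 62
f 38 64 50
f 64 44 65
f 50 65 39
f 64 65 50
f 38 50 48
f 50 39 49
f 48 49 37
f 50 49 48
f 38 48 55
f 48 37 54
f 55 54 41
f 48 54 55
f 38 55 60
f 55 41 61
f 60 61 43
f 55 61 60
f 38 60 64
f 60 43 67
f 64 67 44
f 60 67 64
f 39 65 53
f 65 44 66
f 53 66 40
f 65 66 53
f 37 49 73
f 49 39 74
f 73 74 46
f 49 74 73
f 41 54 70
f 54 37 69
f 70 69 45
f 54 69 70
f 43 61 62
f 61 41 58
f 62 58 42
f 61 58 62
f 44 67 63
f 67 43 59
f 63 59 36
f 67 59 63



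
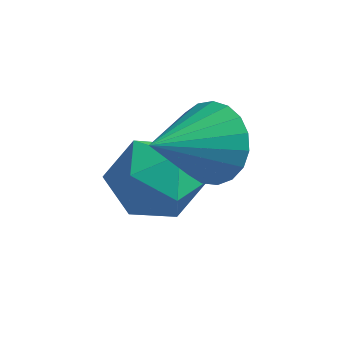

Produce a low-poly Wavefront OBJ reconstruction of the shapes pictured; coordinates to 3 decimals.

v -3.07 -2.408 -0.747
v -2.608 -3.129 -0.397
v -3.512 -3.251 -1.903
v -3.05 -3.972 -1.553
v -3.806 -3.656 -1.125
v -3.533 -3.135 -0.41
v -2.587 -3.245 -1.89
v -2.314 -2.724 -1.175
v -2.309 -3.647 -1.104
v -3.063 -3.901 -0.631
v -3.057 -2.479 -1.669
v -3.811 -2.733 -1.196
v -2.055 -3.039 0.065
v -1.616 -2.859 0.759
v -2.405 -4.301 0.615
v -1.933 -2.736 0.839
v -2.271 -2.665 0.786
v -2.571 -2.659 0.608
v -2.782 -2.719 0.336
v -2.868 -2.834 0.018
v -2.813 -2.984 -0.293
v -2.626 -3.144 -0.541
v -2.341 -3.286 -0.685
v -2.007 -3.385 -0.699
v -1.68 -3.424 -0.58
v -1.419 -3.397 -0.351
v -1.267 -3.308 -0.049
v -1.252 -3.172 0.273
v -1.375 -3.014 0.558
f 1 12 6
f 1 6 2
f 1 2 8
f 1 8 11
f 1 11 12
f 2 6 10
f 6 12 5
f 12 11 3
f 11 8 7
f 8 2 9
f 4 10 5
f 4 5 3
f 4 3 7
f 4 7 9
f 4 9 10
f 5 10 6
f 3 5 12
f 7 3 11
f 9 7 8
f 10 9 2
f 14 13 16
f 14 16 15
f 16 13 17
f 16 17 15
f 17 13 18
f 17 18 15
f 18 13 19
f 18 19 15
f 19 13 20
f 19 20 15
f 20 13 21
f 20 21 15
f 21 13 22
f 21 22 15
f 22 13 23
f 22 23 15
f 23 13 24
f 23 24 15
f 24 13 25
f 24 25 15
f 25 13 26
f 25 26 15
f 26 13 27
f 26 27 15
f 27 13 28
f 27 28 15
f 28 13 29
f 28 29 15
f 29 13 14
f 29 14 15



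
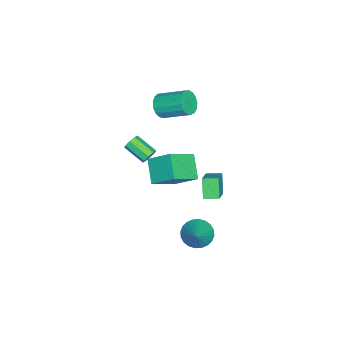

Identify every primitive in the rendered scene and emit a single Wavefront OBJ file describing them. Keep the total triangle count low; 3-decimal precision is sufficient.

v 1.95 2.197 -3.783
v 2.645 1.893 -4.465
v 3.49 2.603 -2.397
v 2.618 2.281 -4.549
v 2.49 2.656 -4.516
v 2.279 2.962 -4.372
v 2.019 3.151 -4.138
v 1.748 3.195 -3.85
v 1.508 3.087 -3.551
v 1.335 2.843 -3.288
v 1.256 2.501 -3.1
v 1.283 2.113 -3.016
v 1.411 1.738 -3.049
v 1.621 1.433 -3.193
v 1.882 1.244 -3.427
v 2.153 1.2 -3.715
v 2.393 1.308 -4.014
v 2.566 1.551 -4.277
v -2.728 -1.589 3.416
v -2.269 -1.975 4.073
v -2.132 -0.197 5.022
v -2.592 0.189 4.364
v -1.969 -1.851 3.798
v -1.832 -0.073 4.746
v -1.842 -1.667 3.435
v -1.705 0.111 4.384
v -1.919 -1.466 3.068
v -1.782 0.312 4.016
v -2.181 -1.292 2.78
v -2.044 0.486 3.729
v -2.568 -1.187 2.638
v -2.431 0.592 3.587
v -2.992 -1.173 2.674
v -2.856 0.605 3.623
v -3.356 -1.255 2.88
v -3.219 0.523 3.829
v -3.576 -1.414 3.209
v -3.439 0.364 4.158
v -3.602 -1.612 3.585
v -3.465 0.166 4.534
v -3.427 -1.806 3.922
v -3.291 -0.027 4.871
v -3.093 -1.949 4.143
v -2.956 -0.171 5.092
v -2.675 -2.01 4.198
v -2.538 -0.232 5.146
v -1.13 -0.195 -2.54
v -2.405 -0.869 -1.464
v -0.95 1.314 -1.383
v -2.226 0.64 -0.306
v 0.346 -1.22 -1.434
v -0.93 -1.894 -0.357
v 0.525 0.289 -0.276
v -0.75 -0.385 0.8
v 0.402 -1.307 1.333
v 0.794 -1.243 1.741
v 0.33 -2.569 2.396
v -0.062 -2.633 1.987
v 0.413 -1.058 1.846
v -0.051 -2.384 2.5
v 0.025 -1.019 1.649
v -0.439 -2.345 2.304
v -0.142 -1.149 1.268
v -0.606 -2.475 1.922
v 0.01 -1.371 0.924
v -0.454 -2.697 1.579
v 0.391 -1.556 0.82
v -0.073 -2.882 1.474
v 0.779 -1.595 1.016
v 0.315 -2.921 1.671
v 0.946 -1.465 1.398
v 0.482 -2.791 2.052
v -3.015 1.269 -4.929
v -3.818 0.954 -3.714
v -3.237 2.248 -4.821
v -4.039 1.933 -3.606
v -1.421 1.507 -3.814
v -2.223 1.192 -2.599
v -1.642 2.486 -3.706
v -2.445 2.171 -2.491
f 2 1 4
f 2 4 3
f 4 1 5
f 4 5 3
f 5 1 6
f 5 6 3
f 6 1 7
f 6 7 3
f 7 1 8
f 7 8 3
f 8 1 9
f 8 9 3
f 9 1 10
f 9 10 3
f 10 1 11
f 10 11 3
f 11 1 12
f 11 12 3
f 12 1 13
f 12 13 3
f 13 1 14
f 13 14 3
f 14 1 15
f 14 15 3
f 15 1 16
f 15 16 3
f 16 1 17
f 16 17 3
f 17 1 18
f 17 18 3
f 18 1 2
f 18 2 3
f 20 19 23
f 20 23 21
f 21 23 24
f 21 24 22
f 23 19 25
f 23 25 24
f 24 25 26
f 24 26 22
f 25 19 27
f 25 27 26
f 26 27 28
f 26 28 22
f 27 19 29
f 27 29 28
f 28 29 30
f 28 30 22
f 29 19 31
f 29 31 30
f 30 31 32
f 30 32 22
f 31 19 33
f 31 33 32
f 32 33 34
f 32 34 22
f 33 19 35
f 33 35 34
f 34 35 36
f 34 36 22
f 35 19 37
f 35 37 36
f 36 37 38
f 36 38 22
f 37 19 39
f 37 39 38
f 38 39 40
f 38 40 22
f 39 19 41
f 39 41 40
f 40 41 42
f 40 42 22
f 41 19 43
f 41 43 42
f 42 43 44
f 42 44 22
f 43 19 45
f 43 45 44
f 44 45 46
f 44 46 22
f 45 19 20
f 45 20 46
f 46 20 21
f 46 21 22
f 48 50 47
f 51 48 47
f 47 50 49
f 49 51 47
f 48 54 50
f 52 48 51
f 52 54 48
f 50 54 49
f 53 51 49
f 49 54 53
f 53 52 51
f 54 52 53
f 56 55 59
f 56 59 57
f 57 59 60
f 57 60 58
f 59 55 61
f 59 61 60
f 60 61 62
f 60 62 58
f 61 55 63
f 61 63 62
f 62 63 64
f 62 64 58
f 63 55 65
f 63 65 64
f 64 65 66
f 64 66 58
f 65 55 67
f 65 67 66
f 66 67 68
f 66 68 58
f 67 55 69
f 67 69 68
f 68 69 70
f 68 70 58
f 69 55 71
f 69 71 70
f 70 71 72
f 70 72 58
f 71 55 56
f 71 56 72
f 72 56 57
f 72 57 58
f 74 76 73
f 77 74 73
f 73 76 75
f 75 77 73
f 74 80 76
f 78 74 77
f 78 80 74
f 76 80 75
f 79 77 75
f 75 80 79
f 79 78 77
f 80 78 79



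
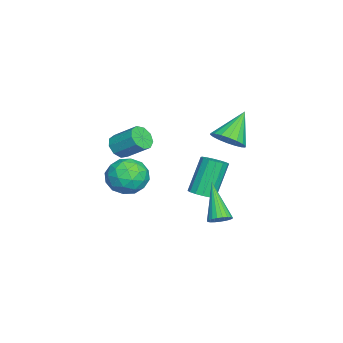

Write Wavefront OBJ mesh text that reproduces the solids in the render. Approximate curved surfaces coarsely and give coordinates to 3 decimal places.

v -1.286 -0.021 -2.815
v -0.737 -0.216 -2.504
v -1.566 0.246 -0.754
v -2.114 0.441 -1.065
v -0.689 0.116 -2.568
v -1.518 0.578 -0.819
v -0.8 0.411 -2.699
v -1.629 0.873 -0.949
v -1.042 0.591 -2.861
v -1.87 1.052 -1.111
v -1.349 0.606 -3.01
v -2.177 1.068 -1.261
v -1.639 0.454 -3.107
v -2.467 0.916 -1.358
v -1.834 0.174 -3.126
v -2.663 0.636 -1.376
v -1.882 -0.158 -3.061
v -2.711 0.304 -1.312
v -1.771 -0.453 -2.931
v -2.6 0.009 -1.181
v -1.53 -0.632 -2.769
v -2.358 -0.171 -1.019
v -1.223 -0.648 -2.619
v -2.051 -0.186 -0.87
v -0.933 -0.496 -2.522
v -1.761 -0.034 -0.773
v 0.065 -3.453 0.672
v 0.563 -3.29 0.255
v 0.913 -2.223 1.091
v 0.415 -2.387 1.508
v 0.179 -3.07 0.135
v 0.53 -2.003 0.971
v -0.258 -3.029 0.266
v 0.093 -1.962 1.102
v -0.544 -3.187 0.587
v -0.194 -2.12 1.424
v -0.545 -3.469 0.948
v -0.195 -2.403 1.784
v -0.261 -3.744 1.179
v 0.089 -2.678 2.016
v 0.175 -3.883 1.173
v 0.526 -2.817 2.01
v 0.56 -3.821 0.933
v 0.911 -2.754 1.769
v 0.713 -3.587 0.57
v 1.064 -2.52 1.406
v 2.595 -2.489 0.95
v 3.031 -2.079 0.15
v 4.049 -2.861 1.55
v 4.485 -2.451 0.75
v 4.015 -1.872 1.415
v 3.116 -1.642 1.044
v 3.964 -3.298 0.656
v 3.065 -3.068 0.285
v 3.876 -2.579 -0.032
v 3.908 -1.698 0.437
v 3.172 -3.242 1.263
v 3.204 -2.361 1.732
v 2.686 -2.252 0.497
v 4.394 -2.688 1.203
v 4.118 -2.348 1.594
v 4.374 -2.107 1.123
v 2.736 -1.995 1.022
v 2.992 -1.754 0.552
v 3.57 -1.632 1.296
v 4.088 -3.186 1.148
v 4.344 -2.945 0.678
v 2.706 -2.833 0.577
v 2.962 -2.592 0.106
v 3.51 -3.308 0.404
v 3.439 -2.305 -0.08
v 4.293 -2.523 0.273
v 3.987 -3.021 0.218
v 3.459 -2.886 -0
v 3.457 -1.786 0.196
v 4.312 -2.005 0.549
v 4.035 -1.664 0.939
v 3.507 -1.529 0.721
v 3.954 -2.08 0.089
v 2.768 -2.935 1.151
v 3.623 -3.154 1.504
v 3.573 -3.411 0.979
v 3.045 -3.276 0.761
v 2.787 -2.417 1.427
v 3.641 -2.635 1.78
v 3.621 -2.054 1.7
v 3.093 -1.919 1.482
v 3.126 -2.86 1.611
v 1.152 1.422 2.043
v 1.704 1.195 2.634
v 0.068 1.998 3.277
v 1.804 1.547 2.557
v 1.775 1.875 2.379
v 1.622 2.112 2.134
v 1.376 2.214 1.871
v 1.086 2.158 1.642
v 0.809 1.957 1.493
v 0.599 1.649 1.452
v 0.5 1.297 1.529
v 0.529 0.97 1.707
v 0.682 0.732 1.952
v 0.927 0.631 2.215
v 1.218 0.687 2.443
v 1.495 0.888 2.593
v 3.189 1.386 -1.637
v 3.558 1.543 -1.261
v 1.891 0.854 -0.143
v 3.44 1.736 -1.295
v 3.279 1.868 -1.388
v 3.102 1.917 -1.524
v 2.94 1.874 -1.68
v 2.821 1.747 -1.829
v 2.766 1.557 -1.944
v 2.784 1.338 -2.006
v 2.873 1.127 -2.005
v 3.015 0.961 -1.94
v 3.188 0.868 -1.822
v 3.362 0.865 -1.673
v 3.505 0.952 -1.517
v 3.594 1.114 -1.383
v 3.613 1.323 -1.292
f 2 1 5
f 2 5 3
f 3 5 6
f 3 6 4
f 5 1 7
f 5 7 6
f 6 7 8
f 6 8 4
f 7 1 9
f 7 9 8
f 8 9 10
f 8 10 4
f 9 1 11
f 9 11 10
f 10 11 12
f 10 12 4
f 11 1 13
f 11 13 12
f 12 13 14
f 12 14 4
f 13 1 15
f 13 15 14
f 14 15 16
f 14 16 4
f 15 1 17
f 15 17 16
f 16 17 18
f 16 18 4
f 17 1 19
f 17 19 18
f 18 19 20
f 18 20 4
f 19 1 21
f 19 21 20
f 20 21 22
f 20 22 4
f 21 1 23
f 21 23 22
f 22 23 24
f 22 24 4
f 23 1 25
f 23 25 24
f 24 25 26
f 24 26 4
f 25 1 2
f 25 2 26
f 26 2 3
f 26 3 4
f 28 27 31
f 28 31 29
f 29 31 32
f 29 32 30
f 31 27 33
f 31 33 32
f 32 33 34
f 32 34 30
f 33 27 35
f 33 35 34
f 34 35 36
f 34 36 30
f 35 27 37
f 35 37 36
f 36 37 38
f 36 38 30
f 37 27 39
f 37 39 38
f 38 39 40
f 38 40 30
f 39 27 41
f 39 41 40
f 40 41 42
f 40 42 30
f 41 27 43
f 41 43 42
f 42 43 44
f 42 44 30
f 43 27 45
f 43 45 44
f 44 45 46
f 44 46 30
f 45 27 28
f 45 28 46
f 46 28 29
f 46 29 30
f 47 84 63
f 84 58 87
f 63 87 52
f 84 87 63
f 47 63 59
f 63 52 64
f 59 64 48
f 63 64 59
f 47 59 68
f 59 48 69
f 68 69 54
f 59 69 68
f 47 68 80
f 68 54 83
f 80 83 57
f 68 83 80
f 47 80 84
f 80 57 88
f 84 88 58
f 80 88 84
f 48 64 75
f 64 52 78
f 75 78 56
f 64 78 75
f 52 87 65
f 87 58 86
f 65 86 51
f 87 86 65
f 58 88 85
f 88 57 81
f 85 81 49
f 88 81 85
f 57 83 82
f 83 54 70
f 82 70 53
f 83 70 82
f 54 69 74
f 69 48 71
f 74 71 55
f 69 71 74
f 50 76 62
f 76 56 77
f 62 77 51
f 76 77 62
f 50 62 60
f 62 51 61
f 60 61 49
f 62 61 60
f 50 60 67
f 60 49 66
f 67 66 53
f 60 66 67
f 50 67 72
f 67 53 73
f 72 73 55
f 67 73 72
f 50 72 76
f 72 55 79
f 76 79 56
f 72 79 76
f 51 77 65
f 77 56 78
f 65 78 52
f 77 78 65
f 49 61 85
f 61 51 86
f 85 86 58
f 61 86 85
f 53 66 82
f 66 49 81
f 82 81 57
f 66 81 82
f 55 73 74
f 73 53 70
f 74 70 54
f 73 70 74
f 56 79 75
f 79 55 71
f 75 71 48
f 79 71 75
f 90 89 92
f 90 92 91
f 92 89 93
f 92 93 91
f 93 89 94
f 93 94 91
f 94 89 95
f 94 95 91
f 95 89 96
f 95 96 91
f 96 89 97
f 96 97 91
f 97 89 98
f 97 98 91
f 98 89 99
f 98 99 91
f 99 89 100
f 99 100 91
f 100 89 101
f 100 101 91
f 101 89 102
f 101 102 91
f 102 89 103
f 102 103 91
f 103 89 104
f 103 104 91
f 104 89 90
f 104 90 91
f 106 105 108
f 106 108 107
f 108 105 109
f 108 109 107
f 109 105 110
f 109 110 107
f 110 105 111
f 110 111 107
f 111 105 112
f 111 112 107
f 112 105 113
f 112 113 107
f 113 105 114
f 113 114 107
f 114 105 115
f 114 115 107
f 115 105 116
f 115 116 107
f 116 105 117
f 116 117 107
f 117 105 118
f 117 118 107
f 118 105 119
f 118 119 107
f 119 105 120
f 119 120 107
f 120 105 121
f 120 121 107
f 121 105 106
f 121 106 107



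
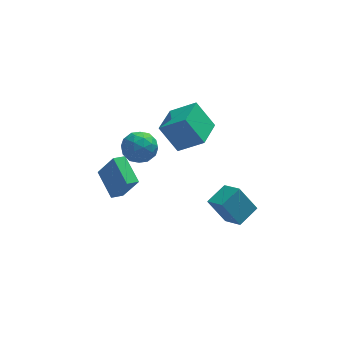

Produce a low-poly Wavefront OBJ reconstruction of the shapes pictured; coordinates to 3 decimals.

v -1.429 1.418 1.898
v -0.071 0.829 2.975
v -0.511 3.137 1.683
v 0.846 2.548 2.759
v -0.506 0.732 0.361
v 0.851 0.143 1.437
v 0.411 2.451 0.145
v 1.769 1.862 1.222
v -3.852 -1.091 3.16
v -3.22 -0.252 3.209
v -2.54 -2.048 2.651
v -1.908 -1.209 2.7
v -2.294 -1.629 3.584
v -3.105 -1.038 3.898
v -2.655 -1.262 1.962
v -3.466 -0.671 2.276
v -2.481 -0.357 2.469
v -2.258 -0.584 3.471
v -3.502 -1.716 2.389
v -3.279 -1.943 3.391
v -3.651 -0.588 3.229
v -2.109 -1.712 2.631
v -2.336 -1.959 3.15
v -1.965 -1.466 3.179
v -3.583 -1.05 3.634
v -3.212 -0.556 3.663
v -2.668 -1.366 3.883
v -2.548 -1.744 2.197
v -2.177 -1.25 2.226
v -3.795 -0.834 2.681
v -3.424 -0.341 2.71
v -3.092 -0.934 1.977
v -2.845 -0.156 2.823
v -2.074 -0.719 2.524
v -2.513 -0.75 2.09
v -2.99 -0.403 2.275
v -2.714 -0.29 3.412
v -1.943 -0.852 3.113
v -2.17 -1.099 3.632
v -2.646 -0.752 3.817
v -2.28 -0.352 2.977
v -3.817 -1.448 2.747
v -3.046 -2.01 2.448
v -3.114 -1.548 2.043
v -3.59 -1.201 2.228
v -3.686 -1.581 3.336
v -2.915 -2.144 3.037
v -2.77 -1.897 3.585
v -3.247 -1.55 3.77
v -3.48 -1.948 2.883
v -3.282 2.695 -5.233
v -4.007 2.362 -4.971
v -3.787 4.409 -4.452
v -4.513 4.076 -4.191
v -2.447 2.184 -3.569
v -3.173 1.851 -3.308
v -2.953 3.898 -2.789
v -3.678 3.565 -2.527
v 1.174 -3.267 -0.806
v 2.275 -2.424 -0.384
v 0.595 -2.156 -1.516
v 1.697 -1.313 -1.095
v 2.083 -3.727 -2.265
v 3.185 -2.884 -1.844
v 1.505 -2.616 -2.976
v 2.606 -1.773 -2.554
f 2 4 1
f 5 2 1
f 1 4 3
f 3 5 1
f 2 8 4
f 6 2 5
f 6 8 2
f 4 8 3
f 7 5 3
f 3 8 7
f 7 6 5
f 8 6 7
f 9 46 25
f 46 20 49
f 25 49 14
f 46 49 25
f 9 25 21
f 25 14 26
f 21 26 10
f 25 26 21
f 9 21 30
f 21 10 31
f 30 31 16
f 21 31 30
f 9 30 42
f 30 16 45
f 42 45 19
f 30 45 42
f 9 42 46
f 42 19 50
f 46 50 20
f 42 50 46
f 10 26 37
f 26 14 40
f 37 40 18
f 26 40 37
f 14 49 27
f 49 20 48
f 27 48 13
f 49 48 27
f 20 50 47
f 50 19 43
f 47 43 11
f 50 43 47
f 19 45 44
f 45 16 32
f 44 32 15
f 45 32 44
f 16 31 36
f 31 10 33
f 36 33 17
f 31 33 36
f 12 38 24
f 38 18 39
f 24 39 13
f 38 39 24
f 12 24 22
f 24 13 23
f 22 23 11
f 24 23 22
f 12 22 29
f 22 11 28
f 29 28 15
f 22 28 29
f 12 29 34
f 29 15 35
f 34 35 17
f 29 35 34
f 12 34 38
f 34 17 41
f 38 41 18
f 34 41 38
f 13 39 27
f 39 18 40
f 27 40 14
f 39 40 27
f 11 23 47
f 23 13 48
f 47 48 20
f 23 48 47
f 15 28 44
f 28 11 43
f 44 43 19
f 28 43 44
f 17 35 36
f 35 15 32
f 36 32 16
f 35 32 36
f 18 41 37
f 41 17 33
f 37 33 10
f 41 33 37
f 52 54 51
f 55 52 51
f 51 54 53
f 53 55 51
f 52 58 54
f 56 52 55
f 56 58 52
f 54 58 53
f 57 55 53
f 53 58 57
f 57 56 55
f 58 56 57
f 60 62 59
f 63 60 59
f 59 62 61
f 61 63 59
f 60 66 62
f 64 60 63
f 64 66 60
f 62 66 61
f 65 63 61
f 61 66 65
f 65 64 63
f 66 64 65



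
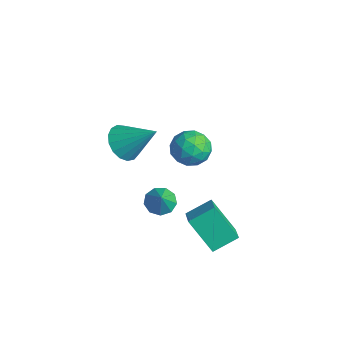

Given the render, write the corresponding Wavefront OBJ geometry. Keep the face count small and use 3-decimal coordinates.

v 2.015 -1.683 -1.23
v 2.184 -0.393 -0.566
v 0.887 -1.24 -1.802
v 1.056 0.049 -1.138
v 3.144 -0.969 -2.902
v 3.313 0.32 -2.238
v 2.016 -0.527 -3.474
v 2.185 0.763 -2.81
v -3.148 2.3 -1.768
v -2.649 1.535 -1.112
v -4.591 1.205 -1.948
v -4.092 0.44 -1.292
v -4.447 1.413 -0.852
v -3.555 2.089 -0.741
v -3.685 0.651 -2.319
v -2.793 1.327 -2.208
v -2.981 0.515 -1.452
v -3.452 0.986 -0.545
v -3.788 1.754 -2.515
v -4.259 2.225 -1.608
v -2.772 2.014 -1.424
v -4.468 0.726 -1.636
v -4.677 1.298 -1.377
v -4.383 0.848 -0.991
v -3.304 2.34 -1.206
v -3.011 1.89 -0.82
v -4.068 1.818 -0.667
v -4.229 0.85 -2.24
v -3.936 0.4 -1.854
v -2.857 1.892 -2.069
v -2.563 1.442 -1.683
v -3.172 0.922 -2.393
v -2.674 0.965 -1.239
v -3.522 0.321 -1.344
v -3.283 0.445 -1.948
v -2.759 0.843 -1.883
v -2.95 1.241 -0.706
v -3.798 0.598 -0.811
v -4.007 1.17 -0.553
v -3.483 1.567 -0.487
v -3.145 0.642 -0.906
v -3.442 2.142 -2.249
v -4.29 1.499 -2.354
v -3.757 1.173 -2.573
v -3.233 1.57 -2.507
v -3.718 2.419 -1.716
v -4.566 1.775 -1.821
v -4.481 1.897 -1.177
v -3.957 2.295 -1.112
v -4.095 2.098 -2.154
v 2.232 -3.238 1.206
v 2.862 -2.994 0.838
v 2.948 -3.542 2.234
v 2.645 -2.597 1.106
v 2.235 -2.499 1.421
v 1.822 -2.748 1.635
v 1.602 -3.226 1.648
v 1.676 -3.71 1.454
v 2.01 -3.973 1.144
v 2.448 -3.893 0.862
v 2.784 -3.506 0.741
v -1.17 -3.423 2.846
v -0.475 -3.242 2.08
v 0.05 -2.317 4.214
v -0.793 -2.853 2.049
v -1.196 -2.595 2.201
v -1.594 -2.527 2.5
v -1.895 -2.663 2.879
v -2.029 -2.974 3.25
v -1.967 -3.388 3.529
v -1.722 -3.809 3.652
v -1.351 -4.142 3.589
v -0.938 -4.31 3.357
v -0.579 -4.275 3.008
v -0.354 -4.045 2.621
v -0.317 -3.672 2.287
f 2 4 1
f 5 2 1
f 1 4 3
f 3 5 1
f 2 8 4
f 6 2 5
f 6 8 2
f 4 8 3
f 7 5 3
f 3 8 7
f 7 6 5
f 8 6 7
f 9 46 25
f 46 20 49
f 25 49 14
f 46 49 25
f 9 25 21
f 25 14 26
f 21 26 10
f 25 26 21
f 9 21 30
f 21 10 31
f 30 31 16
f 21 31 30
f 9 30 42
f 30 16 45
f 42 45 19
f 30 45 42
f 9 42 46
f 42 19 50
f 46 50 20
f 42 50 46
f 10 26 37
f 26 14 40
f 37 40 18
f 26 40 37
f 14 49 27
f 49 20 48
f 27 48 13
f 49 48 27
f 20 50 47
f 50 19 43
f 47 43 11
f 50 43 47
f 19 45 44
f 45 16 32
f 44 32 15
f 45 32 44
f 16 31 36
f 31 10 33
f 36 33 17
f 31 33 36
f 12 38 24
f 38 18 39
f 24 39 13
f 38 39 24
f 12 24 22
f 24 13 23
f 22 23 11
f 24 23 22
f 12 22 29
f 22 11 28
f 29 28 15
f 22 28 29
f 12 29 34
f 29 15 35
f 34 35 17
f 29 35 34
f 12 34 38
f 34 17 41
f 38 41 18
f 34 41 38
f 13 39 27
f 39 18 40
f 27 40 14
f 39 40 27
f 11 23 47
f 23 13 48
f 47 48 20
f 23 48 47
f 15 28 44
f 28 11 43
f 44 43 19
f 28 43 44
f 17 35 36
f 35 15 32
f 36 32 16
f 35 32 36
f 18 41 37
f 41 17 33
f 37 33 10
f 41 33 37
f 52 51 54
f 52 54 53
f 54 51 55
f 54 55 53
f 55 51 56
f 55 56 53
f 56 51 57
f 56 57 53
f 57 51 58
f 57 58 53
f 58 51 59
f 58 59 53
f 59 51 60
f 59 60 53
f 60 51 61
f 60 61 53
f 61 51 52
f 61 52 53
f 63 62 65
f 63 65 64
f 65 62 66
f 65 66 64
f 66 62 67
f 66 67 64
f 67 62 68
f 67 68 64
f 68 62 69
f 68 69 64
f 69 62 70
f 69 70 64
f 70 62 71
f 70 71 64
f 71 62 72
f 71 72 64
f 72 62 73
f 72 73 64
f 73 62 74
f 73 74 64
f 74 62 75
f 74 75 64
f 75 62 76
f 75 76 64
f 76 62 63
f 76 63 64



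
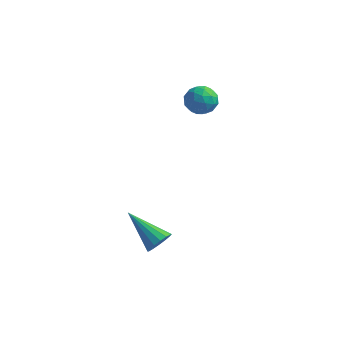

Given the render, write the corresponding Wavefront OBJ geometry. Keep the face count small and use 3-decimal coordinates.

v -0.089 -3.912 -1.973
v 0.147 -4.305 -1.431
v -1.891 -3.468 -0.867
v 0.271 -3.966 -1.364
v 0.3 -3.612 -1.46
v 0.223 -3.339 -1.694
v 0.064 -3.219 -2.002
v -0.137 -3.285 -2.303
v -0.325 -3.519 -2.515
v -0.45 -3.858 -2.582
v -0.478 -4.212 -2.486
v -0.402 -4.485 -2.252
v -0.242 -4.605 -1.944
v -0.041 -4.539 -1.643
v -1.568 2.747 3.459
v -0.751 2.977 3.304
v -1.209 1.403 3.356
v -0.392 1.633 3.201
v -0.735 1.758 3.983
v -0.957 2.589 4.046
v -1.003 1.791 2.614
v -1.225 2.622 2.677
v -0.402 2.386 2.782
v -0.237 2.365 3.628
v -1.723 2.015 3.032
v -1.558 1.994 3.878
v -1.191 2.98 3.39
v -0.769 1.4 3.27
v -0.971 1.474 3.729
v -0.491 1.608 3.638
v -1.312 2.752 3.827
v -0.832 2.887 3.736
v -0.822 2.17 4.134
v -1.128 1.493 2.924
v -0.648 1.628 2.833
v -1.469 2.772 3.022
v -0.989 2.906 2.931
v -1.138 2.21 2.526
v -0.506 2.768 2.993
v -0.295 1.978 2.932
v -0.654 2.071 2.587
v -0.784 2.559 2.624
v -0.408 2.756 3.49
v -0.198 1.965 3.43
v -0.399 2.039 3.889
v -0.529 2.528 3.926
v -0.203 2.408 3.183
v -1.762 2.415 3.23
v -1.552 1.624 3.17
v -1.431 1.852 2.734
v -1.561 2.341 2.771
v -1.665 2.402 3.728
v -1.454 1.612 3.667
v -1.176 1.821 4.036
v -1.306 2.309 4.073
v -1.757 1.972 3.477
f 2 1 4
f 2 4 3
f 4 1 5
f 4 5 3
f 5 1 6
f 5 6 3
f 6 1 7
f 6 7 3
f 7 1 8
f 7 8 3
f 8 1 9
f 8 9 3
f 9 1 10
f 9 10 3
f 10 1 11
f 10 11 3
f 11 1 12
f 11 12 3
f 12 1 13
f 12 13 3
f 13 1 14
f 13 14 3
f 14 1 2
f 14 2 3
f 15 52 31
f 52 26 55
f 31 55 20
f 52 55 31
f 15 31 27
f 31 20 32
f 27 32 16
f 31 32 27
f 15 27 36
f 27 16 37
f 36 37 22
f 27 37 36
f 15 36 48
f 36 22 51
f 48 51 25
f 36 51 48
f 15 48 52
f 48 25 56
f 52 56 26
f 48 56 52
f 16 32 43
f 32 20 46
f 43 46 24
f 32 46 43
f 20 55 33
f 55 26 54
f 33 54 19
f 55 54 33
f 26 56 53
f 56 25 49
f 53 49 17
f 56 49 53
f 25 51 50
f 51 22 38
f 50 38 21
f 51 38 50
f 22 37 42
f 37 16 39
f 42 39 23
f 37 39 42
f 18 44 30
f 44 24 45
f 30 45 19
f 44 45 30
f 18 30 28
f 30 19 29
f 28 29 17
f 30 29 28
f 18 28 35
f 28 17 34
f 35 34 21
f 28 34 35
f 18 35 40
f 35 21 41
f 40 41 23
f 35 41 40
f 18 40 44
f 40 23 47
f 44 47 24
f 40 47 44
f 19 45 33
f 45 24 46
f 33 46 20
f 45 46 33
f 17 29 53
f 29 19 54
f 53 54 26
f 29 54 53
f 21 34 50
f 34 17 49
f 50 49 25
f 34 49 50
f 23 41 42
f 41 21 38
f 42 38 22
f 41 38 42
f 24 47 43
f 47 23 39
f 43 39 16
f 47 39 43



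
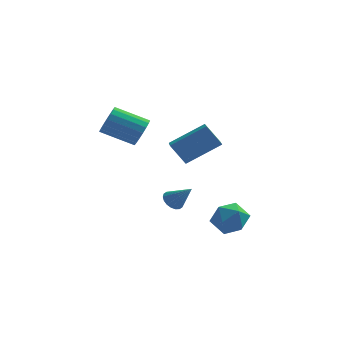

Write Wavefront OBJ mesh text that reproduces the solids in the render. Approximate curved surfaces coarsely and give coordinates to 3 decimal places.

v -0.724 -0.417 3.407
v -0.395 0.126 4.03
v -2.146 0.24 4.857
v -2.476 -0.303 4.233
v -0.512 0.377 3.747
v -2.263 0.492 4.574
v -0.671 0.471 3.397
v -2.422 0.586 4.224
v -0.841 0.389 3.049
v -2.592 0.504 3.875
v -0.987 0.148 2.771
v -2.739 0.262 3.598
v -1.082 -0.206 2.62
v -2.833 -0.091 3.446
v -1.106 -0.601 2.624
v -2.857 -0.487 3.451
v -1.054 -0.96 2.783
v -2.805 -0.846 3.61
v -0.937 -1.212 3.066
v -2.688 -1.097 3.893
v -0.778 -1.306 3.416
v -2.529 -1.191 4.243
v -0.608 -1.224 3.765
v -2.359 -1.109 4.591
v -0.461 -0.982 4.042
v -2.213 -0.868 4.869
v -0.367 -0.629 4.194
v -2.118 -0.514 5.02
v -0.343 -0.233 4.189
v -2.094 -0.119 5.016
v 0.848 -2.911 3.711
v 2.569 -2.366 4.823
v 0.713 -1.826 3.388
v 2.434 -1.281 4.501
v 1.626 -3.139 2.619
v 3.347 -2.594 3.732
v 1.491 -2.054 2.297
v 3.212 -1.509 3.409
v 0.59 2.715 -2.954
v 0.953 2.387 -3.413
v 1.59 2.245 -1.826
v 1.077 2.658 -3.41
v 1.105 2.94 -3.318
v 1.031 3.178 -3.153
v 0.87 3.324 -2.949
v 0.653 3.349 -2.746
v 0.423 3.248 -2.585
v 0.227 3.042 -2.496
v 0.102 2.771 -2.498
v 0.074 2.489 -2.591
v 0.148 2.252 -2.755
v 0.309 2.106 -2.959
v 0.526 2.081 -3.162
v 0.756 2.181 -3.324
v 3.055 0.027 -2.102
v 4.036 0.214 -2.548
v 3.364 -1.714 -2.152
v 4.345 -1.527 -2.598
v 4.155 -1.248 -1.558
v 3.964 -0.171 -1.527
v 3.436 -1.329 -3.173
v 3.245 -0.252 -3.142
v 4.271 -0.624 -3.21
v 4.716 -0.574 -2.212
v 2.684 -0.926 -2.488
v 3.129 -0.876 -1.49
f 2 1 5
f 2 5 3
f 3 5 6
f 3 6 4
f 5 1 7
f 5 7 6
f 6 7 8
f 6 8 4
f 7 1 9
f 7 9 8
f 8 9 10
f 8 10 4
f 9 1 11
f 9 11 10
f 10 11 12
f 10 12 4
f 11 1 13
f 11 13 12
f 12 13 14
f 12 14 4
f 13 1 15
f 13 15 14
f 14 15 16
f 14 16 4
f 15 1 17
f 15 17 16
f 16 17 18
f 16 18 4
f 17 1 19
f 17 19 18
f 18 19 20
f 18 20 4
f 19 1 21
f 19 21 20
f 20 21 22
f 20 22 4
f 21 1 23
f 21 23 22
f 22 23 24
f 22 24 4
f 23 1 25
f 23 25 24
f 24 25 26
f 24 26 4
f 25 1 27
f 25 27 26
f 26 27 28
f 26 28 4
f 27 1 29
f 27 29 28
f 28 29 30
f 28 30 4
f 29 1 2
f 29 2 30
f 30 2 3
f 30 3 4
f 32 34 31
f 35 32 31
f 31 34 33
f 33 35 31
f 32 38 34
f 36 32 35
f 36 38 32
f 34 38 33
f 37 35 33
f 33 38 37
f 37 36 35
f 38 36 37
f 40 39 42
f 40 42 41
f 42 39 43
f 42 43 41
f 43 39 44
f 43 44 41
f 44 39 45
f 44 45 41
f 45 39 46
f 45 46 41
f 46 39 47
f 46 47 41
f 47 39 48
f 47 48 41
f 48 39 49
f 48 49 41
f 49 39 50
f 49 50 41
f 50 39 51
f 50 51 41
f 51 39 52
f 51 52 41
f 52 39 53
f 52 53 41
f 53 39 54
f 53 54 41
f 54 39 40
f 54 40 41
f 55 66 60
f 55 60 56
f 55 56 62
f 55 62 65
f 55 65 66
f 56 60 64
f 60 66 59
f 66 65 57
f 65 62 61
f 62 56 63
f 58 64 59
f 58 59 57
f 58 57 61
f 58 61 63
f 58 63 64
f 59 64 60
f 57 59 66
f 61 57 65
f 63 61 62
f 64 63 56



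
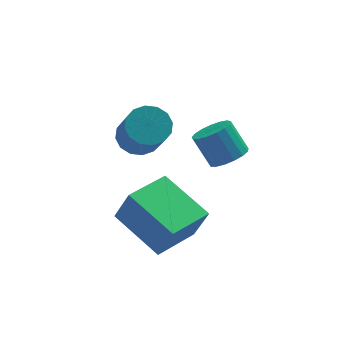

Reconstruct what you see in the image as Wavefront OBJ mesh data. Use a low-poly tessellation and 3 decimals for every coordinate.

v -1.383 0.09 -0.856
v -0.973 -0.245 0.429
v -2.472 1.665 -0.097
v -2.061 1.331 1.188
v 0.001 1.129 -1.028
v 0.412 0.795 0.257
v -1.087 2.705 -0.269
v -0.677 2.37 1.016
v -1.114 4.53 1.356
v -0.72 4.013 0.907
v -0.632 2.734 2.455
v -1.026 3.25 2.904
v -0.431 4.244 1.081
v -0.343 2.965 2.629
v -0.325 4.551 1.329
v -0.237 3.272 2.877
v -0.43 4.853 1.584
v -0.342 3.574 3.132
v -0.719 5.068 1.778
v -0.631 3.789 3.326
v -1.113 5.139 1.859
v -1.026 3.859 3.407
v -1.508 5.046 1.805
v -1.42 3.767 3.353
v -1.797 4.815 1.631
v -1.709 3.536 3.179
v -1.903 4.508 1.383
v -1.815 3.229 2.931
v -1.798 4.206 1.128
v -1.71 2.927 2.676
v -1.509 3.991 0.934
v -1.421 2.712 2.482
v -1.114 3.921 0.853
v -1.027 2.641 2.401
v 1.219 1.559 2.304
v 1.768 1.339 2.677
v 1.311 1.881 3.67
v 0.761 2.101 3.296
v 1.866 1.637 2.56
v 1.408 2.179 3.552
v 1.815 1.918 2.383
v 1.357 2.459 3.376
v 1.628 2.116 2.189
v 1.17 2.657 3.181
v 1.347 2.186 2.02
v 0.889 2.728 3.013
v 1.036 2.113 1.917
v 0.578 2.655 2.91
v 0.768 1.913 1.902
v 0.31 2.455 2.895
v 0.603 1.632 1.98
v 0.145 2.174 2.972
v 0.579 1.334 2.131
v 0.121 1.876 3.124
v 0.702 1.088 2.322
v 0.244 1.63 3.315
v 0.943 0.95 2.509
v 0.485 1.491 3.501
v 1.247 0.951 2.649
v 0.789 1.492 3.641
v 1.545 1.091 2.709
v 1.087 1.633 3.702
f 2 4 1
f 5 2 1
f 1 4 3
f 3 5 1
f 2 8 4
f 6 2 5
f 6 8 2
f 4 8 3
f 7 5 3
f 3 8 7
f 7 6 5
f 8 6 7
f 10 9 13
f 10 13 11
f 11 13 14
f 11 14 12
f 13 9 15
f 13 15 14
f 14 15 16
f 14 16 12
f 15 9 17
f 15 17 16
f 16 17 18
f 16 18 12
f 17 9 19
f 17 19 18
f 18 19 20
f 18 20 12
f 19 9 21
f 19 21 20
f 20 21 22
f 20 22 12
f 21 9 23
f 21 23 22
f 22 23 24
f 22 24 12
f 23 9 25
f 23 25 24
f 24 25 26
f 24 26 12
f 25 9 27
f 25 27 26
f 26 27 28
f 26 28 12
f 27 9 29
f 27 29 28
f 28 29 30
f 28 30 12
f 29 9 31
f 29 31 30
f 30 31 32
f 30 32 12
f 31 9 33
f 31 33 32
f 32 33 34
f 32 34 12
f 33 9 10
f 33 10 34
f 34 10 11
f 34 11 12
f 36 35 39
f 36 39 37
f 37 39 40
f 37 40 38
f 39 35 41
f 39 41 40
f 40 41 42
f 40 42 38
f 41 35 43
f 41 43 42
f 42 43 44
f 42 44 38
f 43 35 45
f 43 45 44
f 44 45 46
f 44 46 38
f 45 35 47
f 45 47 46
f 46 47 48
f 46 48 38
f 47 35 49
f 47 49 48
f 48 49 50
f 48 50 38
f 49 35 51
f 49 51 50
f 50 51 52
f 50 52 38
f 51 35 53
f 51 53 52
f 52 53 54
f 52 54 38
f 53 35 55
f 53 55 54
f 54 55 56
f 54 56 38
f 55 35 57
f 55 57 56
f 56 57 58
f 56 58 38
f 57 35 59
f 57 59 58
f 58 59 60
f 58 60 38
f 59 35 61
f 59 61 60
f 60 61 62
f 60 62 38
f 61 35 36
f 61 36 62
f 62 36 37
f 62 37 38



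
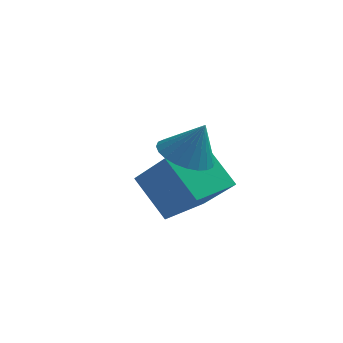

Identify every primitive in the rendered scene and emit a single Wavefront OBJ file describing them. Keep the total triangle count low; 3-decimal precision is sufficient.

v -2.829 -2.875 -0.25
v -2.079 -2.913 -0.604
v -2.291 -2.885 0.89
v -2.122 -2.593 -0.581
v -2.273 -2.316 -0.508
v -2.508 -2.124 -0.395
v -2.792 -2.046 -0.26
v -3.081 -2.094 -0.124
v -3.333 -2.262 -0.007
v -3.507 -2.522 0.074
v -3.579 -2.837 0.105
v -3.536 -3.157 0.082
v -3.385 -3.434 0.008
v -3.15 -3.626 -0.104
v -2.866 -3.704 -0.239
v -2.577 -3.656 -0.376
v -2.325 -3.488 -0.493
v -2.151 -3.228 -0.573
v -3.888 -1.157 -3.624
v -4.919 -0.657 -2.395
v -3.125 0.105 -3.497
v -4.156 0.605 -2.268
v -2.764 -1.965 -2.352
v -3.795 -1.465 -1.123
v -2.001 -0.703 -2.225
v -3.032 -0.203 -0.996
f 2 1 4
f 2 4 3
f 4 1 5
f 4 5 3
f 5 1 6
f 5 6 3
f 6 1 7
f 6 7 3
f 7 1 8
f 7 8 3
f 8 1 9
f 8 9 3
f 9 1 10
f 9 10 3
f 10 1 11
f 10 11 3
f 11 1 12
f 11 12 3
f 12 1 13
f 12 13 3
f 13 1 14
f 13 14 3
f 14 1 15
f 14 15 3
f 15 1 16
f 15 16 3
f 16 1 17
f 16 17 3
f 17 1 18
f 17 18 3
f 18 1 2
f 18 2 3
f 20 22 19
f 23 20 19
f 19 22 21
f 21 23 19
f 20 26 22
f 24 20 23
f 24 26 20
f 22 26 21
f 25 23 21
f 21 26 25
f 25 24 23
f 26 24 25



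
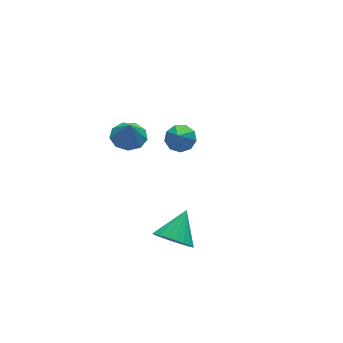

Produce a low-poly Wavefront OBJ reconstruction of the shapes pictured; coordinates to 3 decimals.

v -2.948 -2.071 -2.272
v -2.199 -2.288 -2.929
v -1.832 -1.189 -1.288
v -2.35 -1.923 -3.084
v -2.605 -1.584 -3.099
v -2.919 -1.329 -2.971
v -3.238 -1.203 -2.722
v -3.507 -1.227 -2.395
v -3.68 -1.396 -2.047
v -3.726 -1.683 -1.737
v -3.637 -2.036 -1.52
v -3.43 -2.396 -1.433
v -3.139 -2.699 -1.491
v -2.816 -2.894 -1.684
v -2.515 -2.947 -1.978
v -2.289 -2.848 -2.323
v -2.177 -2.615 -2.66
v -3.012 2.546 1.521
v -2.364 3.148 1.686
v -3.048 2.274 2.659
v -2.916 3.415 1.732
v -3.514 3.276 1.679
v -3.876 2.795 1.553
v -3.834 2.197 1.411
v -3.407 1.762 1.322
v -2.795 1.694 1.325
v -2.285 2.025 1.42
v -2.114 2.599 1.563
v 0.512 4.231 -1.841
v 1.147 3.744 -1.859
v 0.048 3.589 -0.799
v 1.253 4.179 -1.544
v 1.013 4.638 -1.368
v 0.539 4.907 -1.413
v 0.052 4.86 -1.659
v -0.219 4.519 -1.99
v -0.148 4.043 -2.252
v 0.232 3.656 -2.321
v 0.743 3.538 -2.166
f 2 1 4
f 2 4 3
f 4 1 5
f 4 5 3
f 5 1 6
f 5 6 3
f 6 1 7
f 6 7 3
f 7 1 8
f 7 8 3
f 8 1 9
f 8 9 3
f 9 1 10
f 9 10 3
f 10 1 11
f 10 11 3
f 11 1 12
f 11 12 3
f 12 1 13
f 12 13 3
f 13 1 14
f 13 14 3
f 14 1 15
f 14 15 3
f 15 1 16
f 15 16 3
f 16 1 17
f 16 17 3
f 17 1 2
f 17 2 3
f 19 18 21
f 19 21 20
f 21 18 22
f 21 22 20
f 22 18 23
f 22 23 20
f 23 18 24
f 23 24 20
f 24 18 25
f 24 25 20
f 25 18 26
f 25 26 20
f 26 18 27
f 26 27 20
f 27 18 28
f 27 28 20
f 28 18 19
f 28 19 20
f 30 29 32
f 30 32 31
f 32 29 33
f 32 33 31
f 33 29 34
f 33 34 31
f 34 29 35
f 34 35 31
f 35 29 36
f 35 36 31
f 36 29 37
f 36 37 31
f 37 29 38
f 37 38 31
f 38 29 39
f 38 39 31
f 39 29 30
f 39 30 31



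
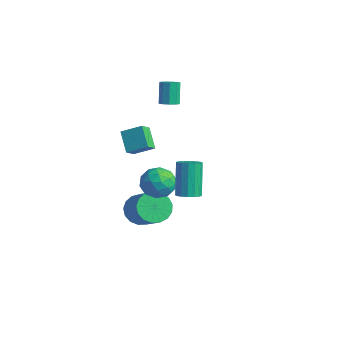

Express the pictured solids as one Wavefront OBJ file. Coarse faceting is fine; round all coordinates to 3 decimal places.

v 2.815 -1.437 0.043
v 3.437 -1.53 0.327
v 2.667 -0.896 2.221
v 2.045 -0.803 1.937
v 3.437 -1.192 0.214
v 2.667 -0.558 2.107
v 3.27 -0.919 0.055
v 2.501 -0.285 1.948
v 2.981 -0.785 -0.108
v 2.212 -0.151 1.786
v 2.648 -0.825 -0.229
v 1.879 -0.191 1.664
v 2.359 -1.03 -0.278
v 1.59 -0.396 1.616
v 2.193 -1.344 -0.241
v 1.423 -0.71 1.653
v 2.193 -1.682 -0.127
v 1.423 -1.048 1.766
v 2.359 -1.955 0.032
v 1.59 -1.321 1.925
v 2.648 -2.089 0.194
v 1.879 -1.455 2.088
v 2.981 -2.049 0.316
v 2.212 -1.415 2.209
v 3.27 -1.844 0.364
v 2.501 -1.21 2.258
v -1.833 -1.118 -3.874
v -1.362 -1.67 -4.619
v 0.285 -1.974 -3.351
v -0.187 -1.422 -2.606
v -1.211 -1.203 -4.703
v 0.436 -1.507 -3.435
v -1.202 -0.717 -4.597
v 0.444 -1.021 -3.329
v -1.338 -0.322 -4.326
v 0.308 -0.627 -3.058
v -1.588 -0.11 -3.951
v 0.058 -0.414 -2.683
v -1.893 -0.129 -3.558
v -0.247 -0.433 -2.29
v -2.185 -0.374 -3.238
v -0.539 -0.678 -1.97
v -2.396 -0.79 -3.064
v -0.75 -1.094 -1.796
v -2.479 -1.281 -3.075
v -0.832 -1.585 -1.807
v -2.413 -1.734 -3.269
v -0.767 -2.038 -2.001
v -2.214 -2.047 -3.602
v -0.568 -2.351 -2.334
v -1.928 -2.146 -3.997
v -0.282 -2.45 -2.729
v -1.621 -2.01 -4.364
v 0.026 -2.314 -3.096
v -3.336 1.915 2.734
v -2.919 1.609 2.996
v -3.426 2.038 4.307
v -3.844 2.345 4.046
v -2.792 1.978 2.924
v -3.299 2.407 4.236
v -2.919 2.317 2.764
v -3.426 2.747 4.075
v -3.242 2.469 2.59
v -3.749 2.898 3.901
v -3.609 2.362 2.483
v -4.116 2.791 3.794
v -3.848 2.045 2.494
v -4.355 2.475 3.805
v -3.848 1.668 2.617
v -4.355 2.098 3.929
v -3.609 1.407 2.796
v -4.116 1.836 4.107
v -3.242 1.383 2.945
v -3.749 1.813 4.256
v -0.995 -0.231 -0.575
v 0.061 -0.3 -0.403
v -0.941 -1.7 -1.497
v 0.115 -1.769 -1.325
v -0.57 -1.913 -0.514
v -0.604 -1.005 0.057
v -0.276 -0.995 -1.957
v -0.31 -0.087 -1.386
v 0.506 -0.772 -1.257
v 0.324 -1.339 -0.365
v -1.204 -0.661 -1.535
v -1.386 -1.228 -0.643
v -0.472 -0.137 -0.408
v -0.408 -1.863 -1.492
v -0.811 -1.948 -1.015
v -0.19 -1.988 -0.914
v -0.863 -0.551 -0.138
v -0.242 -0.592 -0.037
v -0.613 -1.539 -0.102
v -0.638 -1.408 -1.863
v -0.017 -1.449 -1.762
v -0.69 -0.012 -0.986
v -0.069 -0.052 -0.885
v -0.267 -0.461 -1.798
v 0.41 -0.455 -0.809
v 0.442 -1.318 -1.351
v 0.212 -0.863 -1.722
v 0.193 -0.33 -1.387
v 0.303 -0.788 -0.284
v 0.335 -1.651 -0.827
v -0.068 -1.736 -0.35
v -0.088 -1.202 -0.014
v 0.565 -1.065 -0.786
v -1.215 -0.349 -1.073
v -1.183 -1.212 -1.616
v -0.792 -0.798 -1.886
v -0.812 -0.264 -1.55
v -1.322 -0.682 -0.549
v -1.29 -1.545 -1.091
v -1.073 -1.67 -0.513
v -1.092 -1.137 -0.178
v -1.445 -0.935 -1.114
v -2.573 -1.412 2.015
v -2.283 -2.101 2.568
v -1.741 -0.605 2.582
v -1.45 -1.295 3.135
v -1.57 -1.765 1.045
v -1.279 -2.455 1.598
v -0.737 -0.959 1.612
v -0.447 -1.648 2.165
f 2 1 5
f 2 5 3
f 3 5 6
f 3 6 4
f 5 1 7
f 5 7 6
f 6 7 8
f 6 8 4
f 7 1 9
f 7 9 8
f 8 9 10
f 8 10 4
f 9 1 11
f 9 11 10
f 10 11 12
f 10 12 4
f 11 1 13
f 11 13 12
f 12 13 14
f 12 14 4
f 13 1 15
f 13 15 14
f 14 15 16
f 14 16 4
f 15 1 17
f 15 17 16
f 16 17 18
f 16 18 4
f 17 1 19
f 17 19 18
f 18 19 20
f 18 20 4
f 19 1 21
f 19 21 20
f 20 21 22
f 20 22 4
f 21 1 23
f 21 23 22
f 22 23 24
f 22 24 4
f 23 1 25
f 23 25 24
f 24 25 26
f 24 26 4
f 25 1 2
f 25 2 26
f 26 2 3
f 26 3 4
f 28 27 31
f 28 31 29
f 29 31 32
f 29 32 30
f 31 27 33
f 31 33 32
f 32 33 34
f 32 34 30
f 33 27 35
f 33 35 34
f 34 35 36
f 34 36 30
f 35 27 37
f 35 37 36
f 36 37 38
f 36 38 30
f 37 27 39
f 37 39 38
f 38 39 40
f 38 40 30
f 39 27 41
f 39 41 40
f 40 41 42
f 40 42 30
f 41 27 43
f 41 43 42
f 42 43 44
f 42 44 30
f 43 27 45
f 43 45 44
f 44 45 46
f 44 46 30
f 45 27 47
f 45 47 46
f 46 47 48
f 46 48 30
f 47 27 49
f 47 49 48
f 48 49 50
f 48 50 30
f 49 27 51
f 49 51 50
f 50 51 52
f 50 52 30
f 51 27 53
f 51 53 52
f 52 53 54
f 52 54 30
f 53 27 28
f 53 28 54
f 54 28 29
f 54 29 30
f 56 55 59
f 56 59 57
f 57 59 60
f 57 60 58
f 59 55 61
f 59 61 60
f 60 61 62
f 60 62 58
f 61 55 63
f 61 63 62
f 62 63 64
f 62 64 58
f 63 55 65
f 63 65 64
f 64 65 66
f 64 66 58
f 65 55 67
f 65 67 66
f 66 67 68
f 66 68 58
f 67 55 69
f 67 69 68
f 68 69 70
f 68 70 58
f 69 55 71
f 69 71 70
f 70 71 72
f 70 72 58
f 71 55 73
f 71 73 72
f 72 73 74
f 72 74 58
f 73 55 56
f 73 56 74
f 74 56 57
f 74 57 58
f 75 112 91
f 112 86 115
f 91 115 80
f 112 115 91
f 75 91 87
f 91 80 92
f 87 92 76
f 91 92 87
f 75 87 96
f 87 76 97
f 96 97 82
f 87 97 96
f 75 96 108
f 96 82 111
f 108 111 85
f 96 111 108
f 75 108 112
f 108 85 116
f 112 116 86
f 108 116 112
f 76 92 103
f 92 80 106
f 103 106 84
f 92 106 103
f 80 115 93
f 115 86 114
f 93 114 79
f 115 114 93
f 86 116 113
f 116 85 109
f 113 109 77
f 116 109 113
f 85 111 110
f 111 82 98
f 110 98 81
f 111 98 110
f 82 97 102
f 97 76 99
f 102 99 83
f 97 99 102
f 78 104 90
f 104 84 105
f 90 105 79
f 104 105 90
f 78 90 88
f 90 79 89
f 88 89 77
f 90 89 88
f 78 88 95
f 88 77 94
f 95 94 81
f 88 94 95
f 78 95 100
f 95 81 101
f 100 101 83
f 95 101 100
f 78 100 104
f 100 83 107
f 104 107 84
f 100 107 104
f 79 105 93
f 105 84 106
f 93 106 80
f 105 106 93
f 77 89 113
f 89 79 114
f 113 114 86
f 89 114 113
f 81 94 110
f 94 77 109
f 110 109 85
f 94 109 110
f 83 101 102
f 101 81 98
f 102 98 82
f 101 98 102
f 84 107 103
f 107 83 99
f 103 99 76
f 107 99 103
f 118 120 117
f 121 118 117
f 117 120 119
f 119 121 117
f 118 124 120
f 122 118 121
f 122 124 118
f 120 124 119
f 123 121 119
f 119 124 123
f 123 122 121
f 124 122 123

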